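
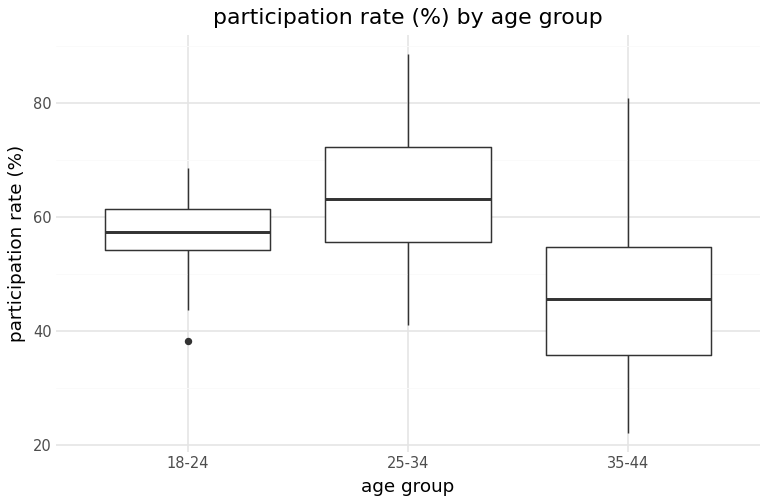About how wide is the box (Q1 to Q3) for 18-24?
≈ 8

Q3 ≈ 62, Q1 ≈ 54; IQR ≈ 8.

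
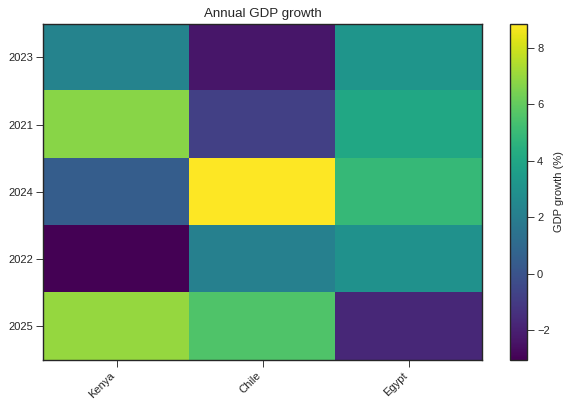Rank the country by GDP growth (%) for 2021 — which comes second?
Top 3 for 2021: Kenya ≈ 7, Egypt ≈ 4, Chile ≈ -1.

Egypt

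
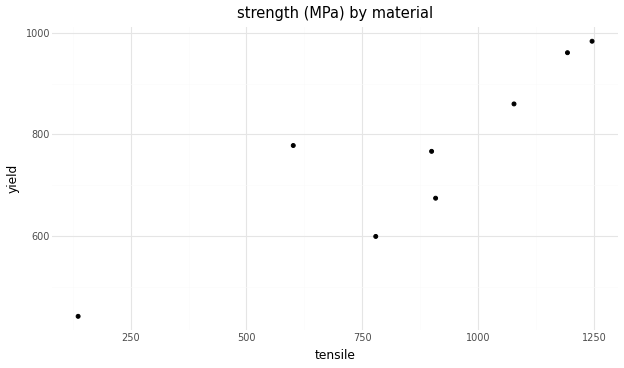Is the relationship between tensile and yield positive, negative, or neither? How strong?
positive, strong

Points are positively correlated; strong (|r| ≈ 0.9).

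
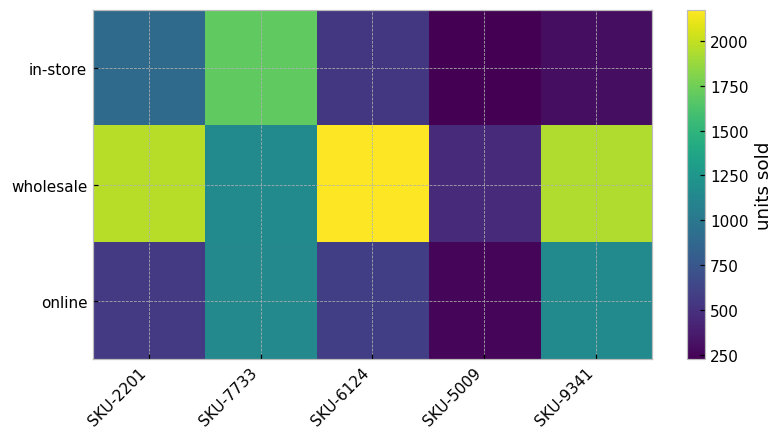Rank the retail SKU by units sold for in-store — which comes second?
SKU-2201

Top 3 for in-store: SKU-7733 ≈ 1600, SKU-2201 ≈ 800, SKU-6124 ≈ 600.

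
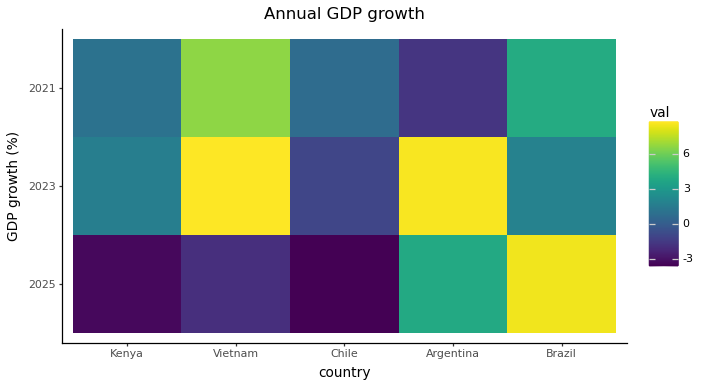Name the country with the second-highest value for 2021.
Brazil

Top 3 for 2021: Vietnam ≈ 6, Brazil ≈ 4, Kenya ≈ 2.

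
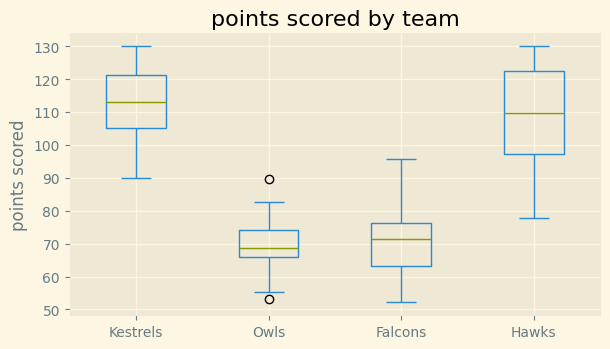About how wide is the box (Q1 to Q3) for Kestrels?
≈ 15

Q3 ≈ 120, Q1 ≈ 105; IQR ≈ 15.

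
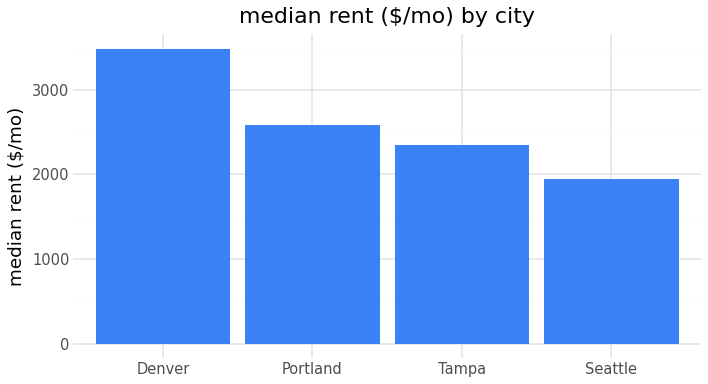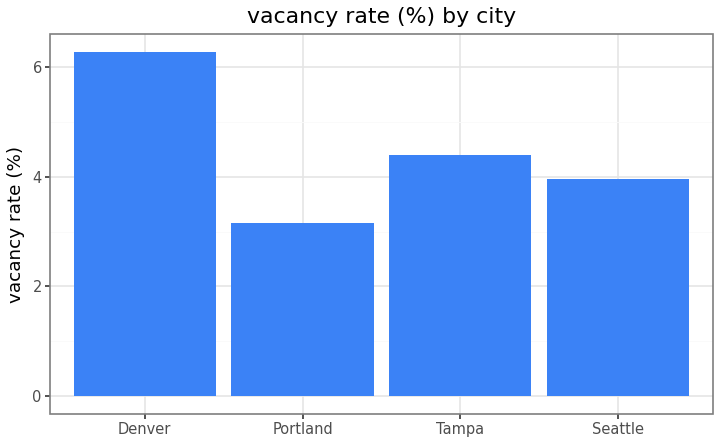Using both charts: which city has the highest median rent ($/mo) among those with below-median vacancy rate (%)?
Chart 2 median vacancy rate (%) ≈ 4; below-median cities: Portland, Seattle. Among those, Portland has the highest median rent ($/mo) (≈ 2500).

Portland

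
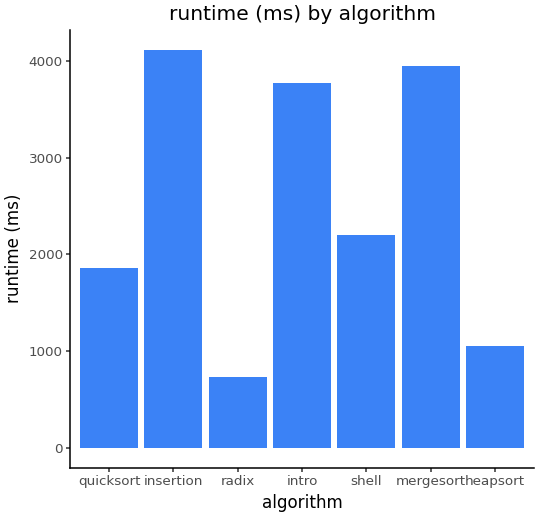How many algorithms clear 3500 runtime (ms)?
3

Above 3500: insertion, intro, mergesort.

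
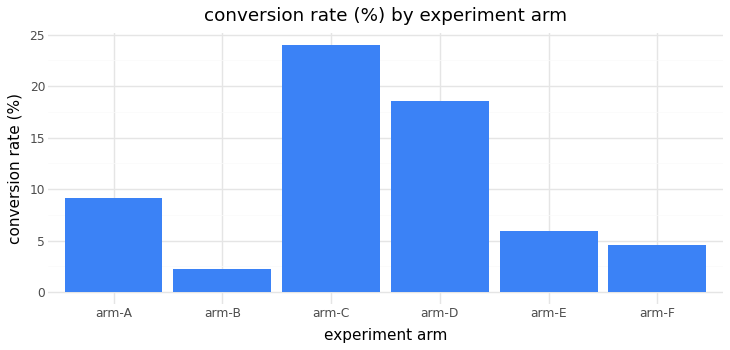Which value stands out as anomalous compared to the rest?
arm-C ≈ 24; the rest sit between ≈ 2 and ≈ 18.

arm-C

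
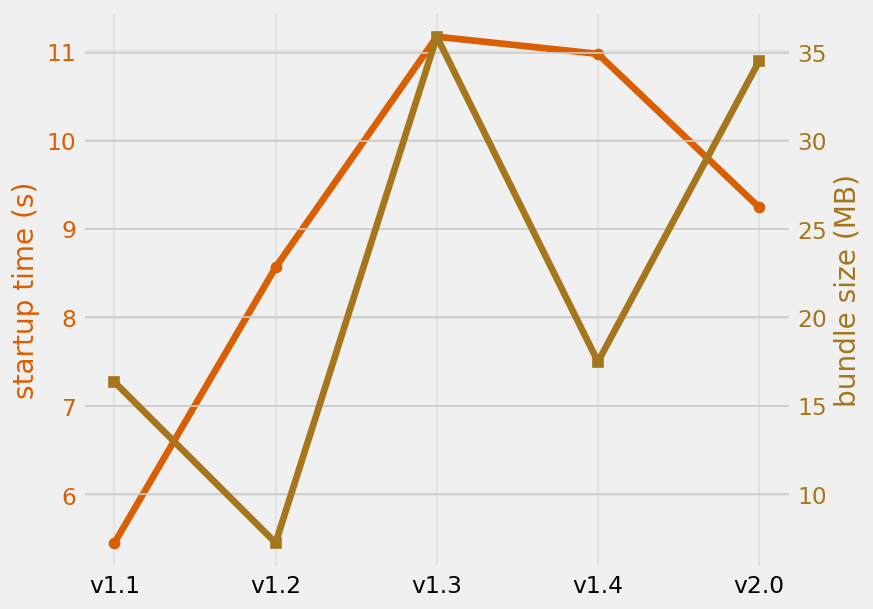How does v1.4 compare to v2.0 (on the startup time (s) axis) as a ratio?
v1.4 ≈ 11.0, v2.0 ≈ 9.0; 11.0/9.0 ≈ 1.22.

≈ 1.22×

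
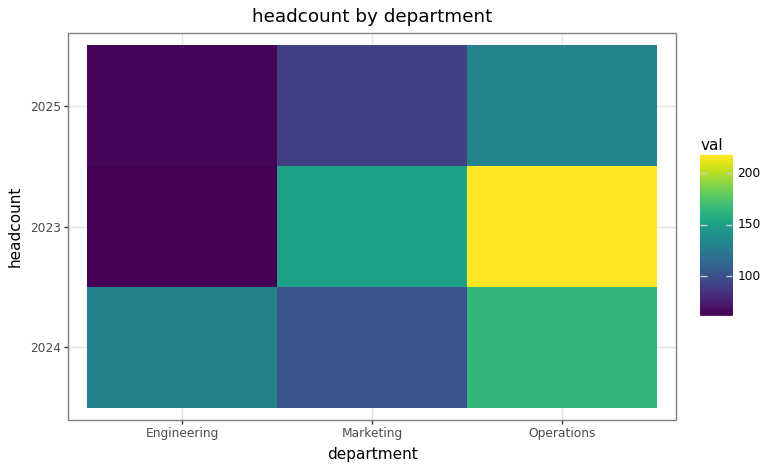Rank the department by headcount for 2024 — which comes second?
Engineering

Top 3 for 2024: Operations ≈ 160, Engineering ≈ 120, Marketing ≈ 100.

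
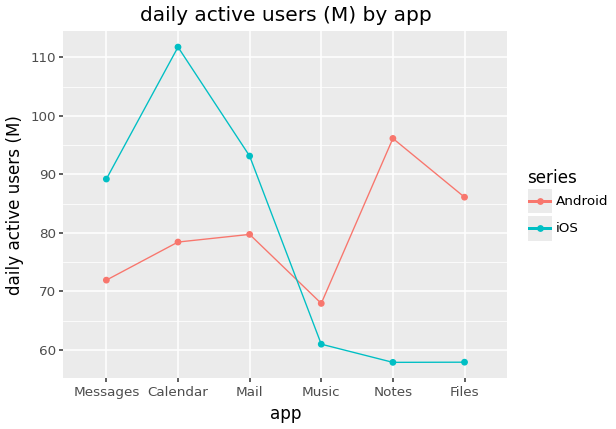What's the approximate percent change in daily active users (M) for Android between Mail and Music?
≈ -12.5%

Mail ≈ 80, Music ≈ 70; (70 − 80) / 80 ≈ -12.5%.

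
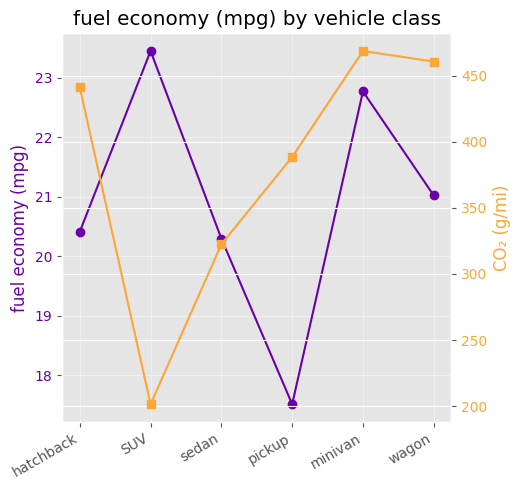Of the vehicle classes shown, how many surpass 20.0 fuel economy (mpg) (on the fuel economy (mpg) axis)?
Above 20.0: hatchback, SUV, sedan, minivan, wagon.

5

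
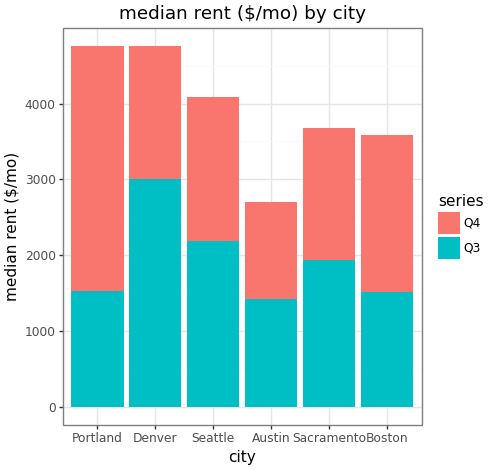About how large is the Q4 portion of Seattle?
≈ 2000

Q4 top ≈ 4000, bottom ≈ 2000; segment ≈ 2000.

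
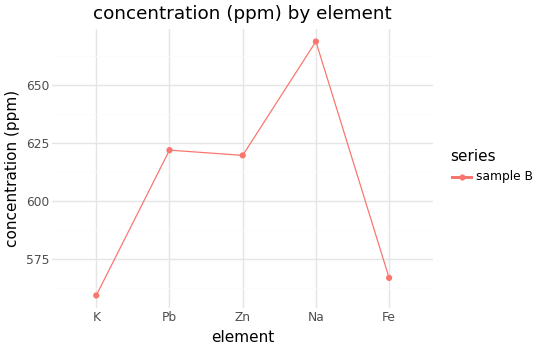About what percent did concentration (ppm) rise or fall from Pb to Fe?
Pb ≈ 620, Fe ≈ 570; (570 − 620) / 620 ≈ -8.1%.

≈ -8.1%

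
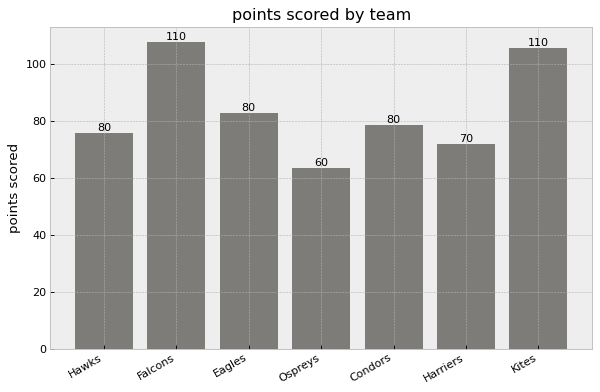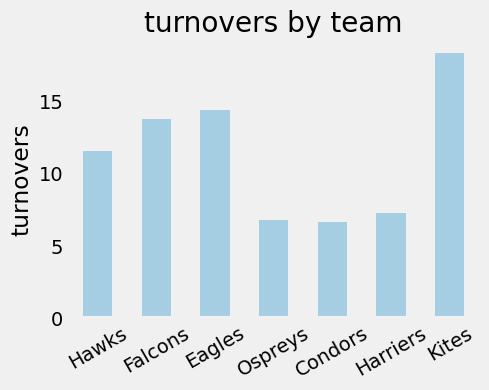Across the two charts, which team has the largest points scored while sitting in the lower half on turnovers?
Chart 2 median turnovers ≈ 12; below-median teams: Ospreys, Condors, Harriers. Among those, Condors has the highest points scored (≈ 80).

Condors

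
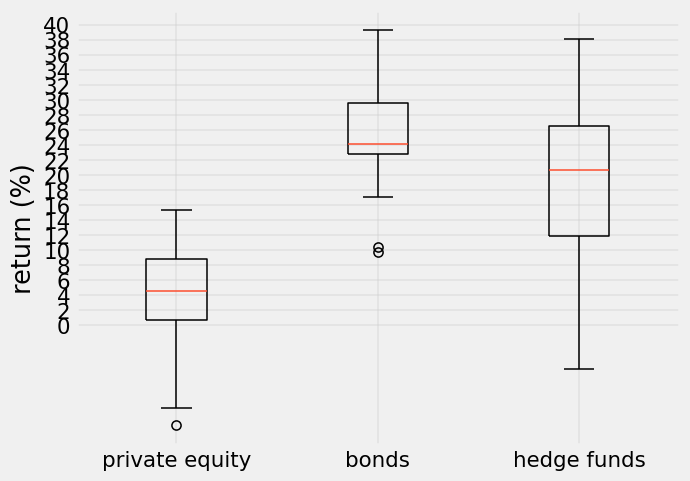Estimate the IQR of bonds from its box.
Q3 ≈ 30, Q1 ≈ 22; IQR ≈ 8.

≈ 8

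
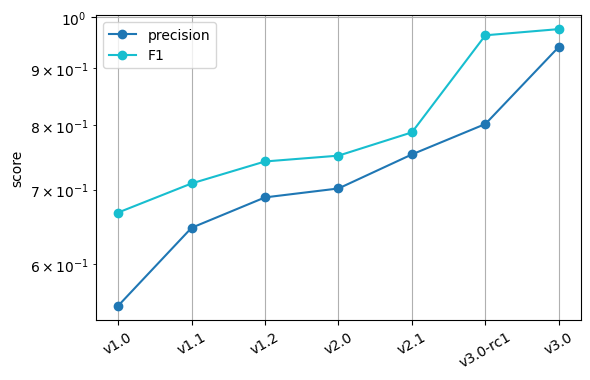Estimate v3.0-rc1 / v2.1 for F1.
v3.0-rc1 ≈ 0.95, v2.1 ≈ 0.80; 0.95/0.80 ≈ 1.19.

≈ 1.19×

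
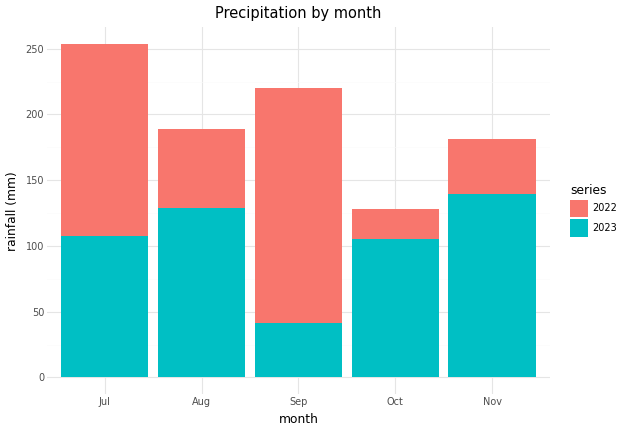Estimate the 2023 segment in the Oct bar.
≈ 100

2023 top ≈ 100, bottom ≈ 0; segment ≈ 100.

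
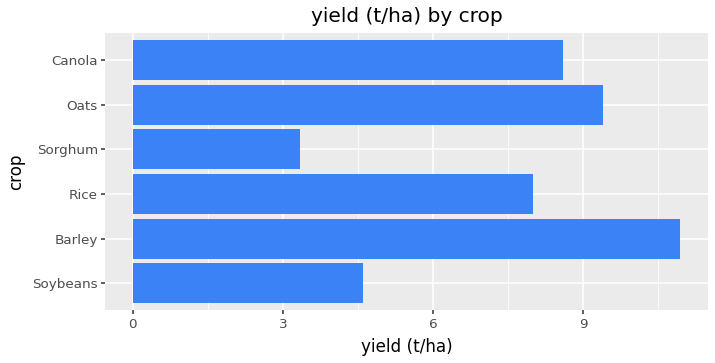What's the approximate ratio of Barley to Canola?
≈ 1.22×

Barley ≈ 11, Canola ≈ 9; 11/9 ≈ 1.22.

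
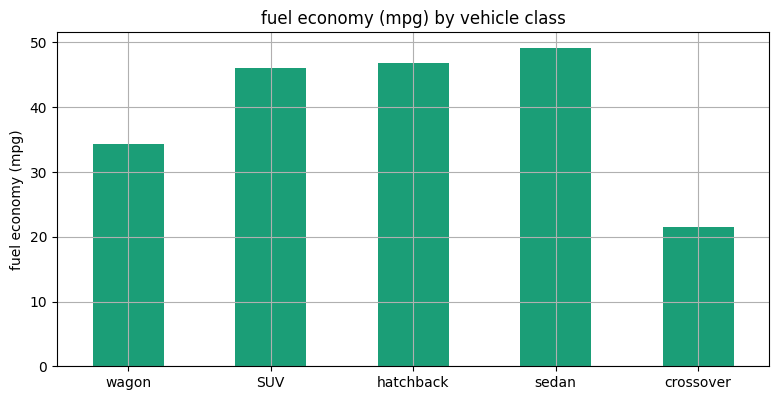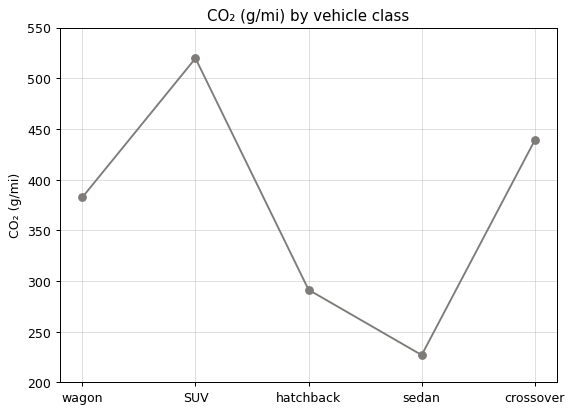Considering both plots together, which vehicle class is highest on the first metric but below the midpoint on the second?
sedan

Chart 2 median CO₂ (g/mi) ≈ 400; below-median vehicle classes: hatchback, sedan. Among those, sedan has the highest fuel economy (mpg) (≈ 50).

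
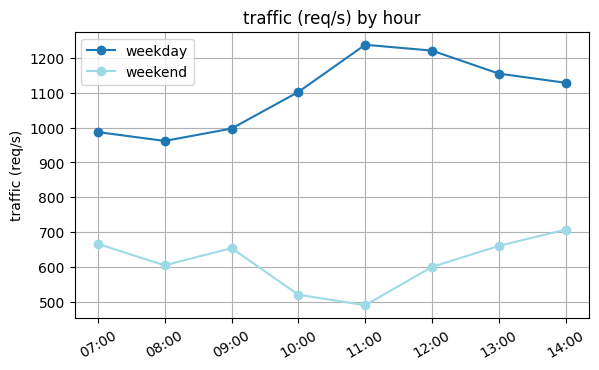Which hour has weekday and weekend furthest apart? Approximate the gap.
11:00, ≈ 700 req/s

11:00: weekday ≈ 1200, weekend ≈ 500 → gap ≈ 700. Next-largest (12:00) is only ≈ 600.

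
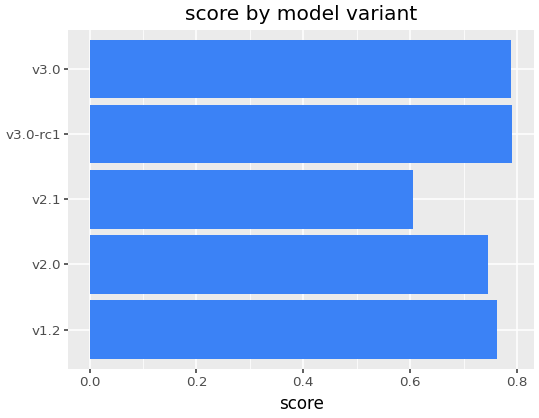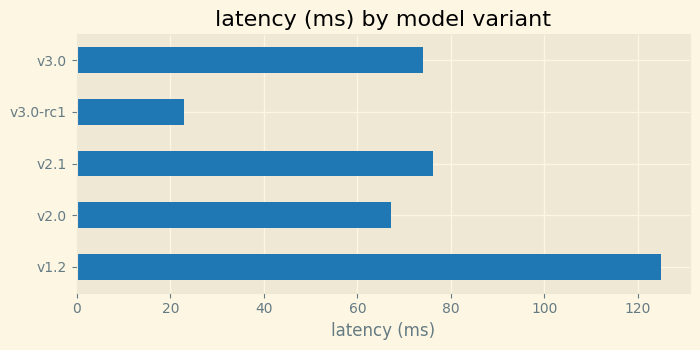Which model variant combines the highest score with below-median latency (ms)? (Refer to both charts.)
Chart 2 median latency (ms) ≈ 80; below-median model variants: v2.0, v3.0-rc1. Among those, v3.0-rc1 has the highest score (≈ 0.8).

v3.0-rc1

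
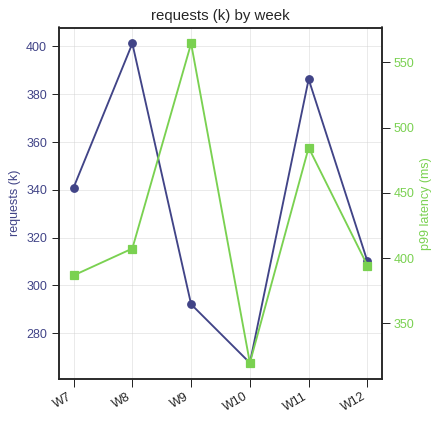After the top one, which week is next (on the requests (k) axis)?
W11

Top 3 (on the requests (k) axis): W8 ≈ 400, W11 ≈ 380, W7 ≈ 340.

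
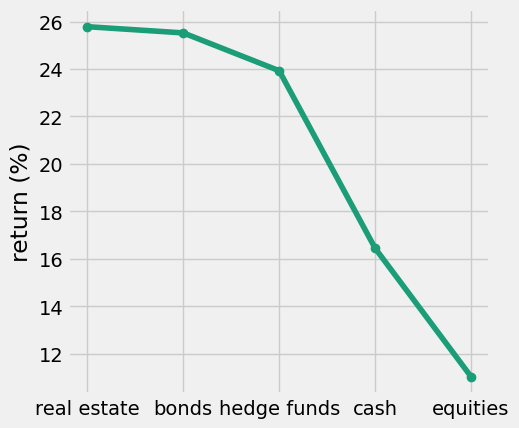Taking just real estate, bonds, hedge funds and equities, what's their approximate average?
≈ 22

(26 + 26 + 24 + 12) / 4 ≈ 22.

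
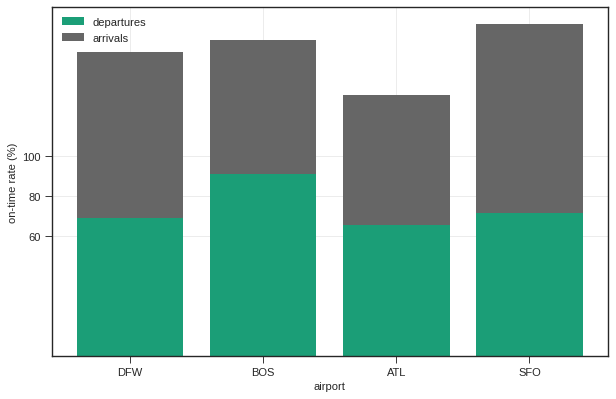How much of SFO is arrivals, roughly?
≈ 80

arrivals top ≈ 160, bottom ≈ 80; segment ≈ 80.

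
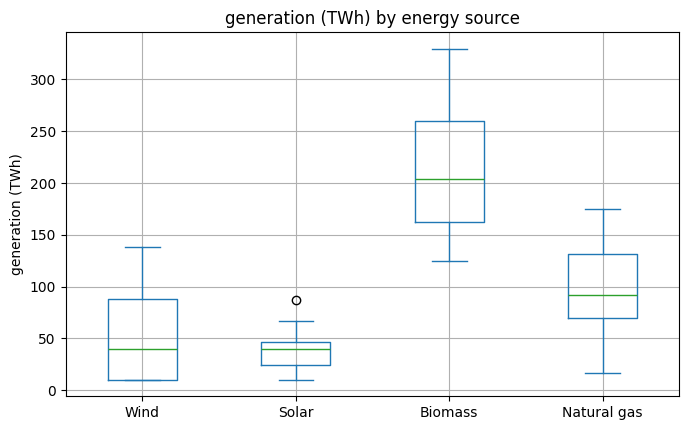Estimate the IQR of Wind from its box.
Q3 ≈ 80, Q1 ≈ 0; IQR ≈ 80.

≈ 80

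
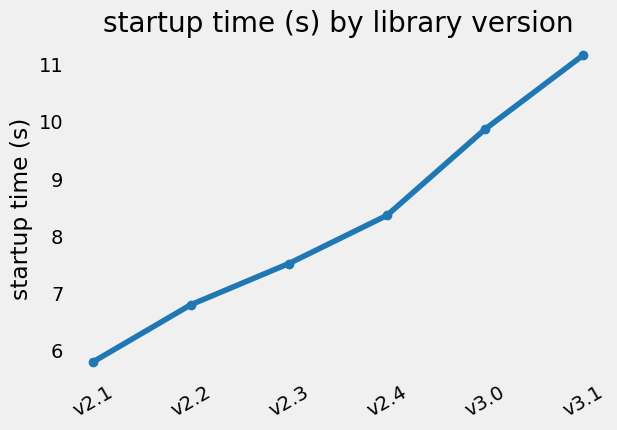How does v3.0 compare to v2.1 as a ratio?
≈ 1.67×

v3.0 ≈ 10.0, v2.1 ≈ 6.0; 10.0/6.0 ≈ 1.67.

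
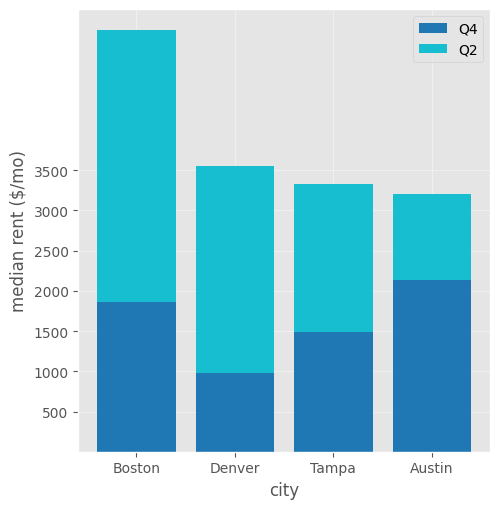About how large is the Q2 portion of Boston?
Q2 top ≈ 5000, bottom ≈ 2000; segment ≈ 3000.

≈ 3000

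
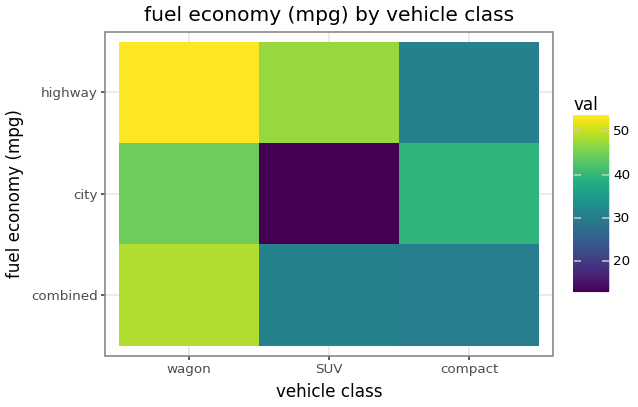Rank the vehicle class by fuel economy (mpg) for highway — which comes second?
SUV

Top 3 for highway: wagon ≈ 55, SUV ≈ 45, compact ≈ 30.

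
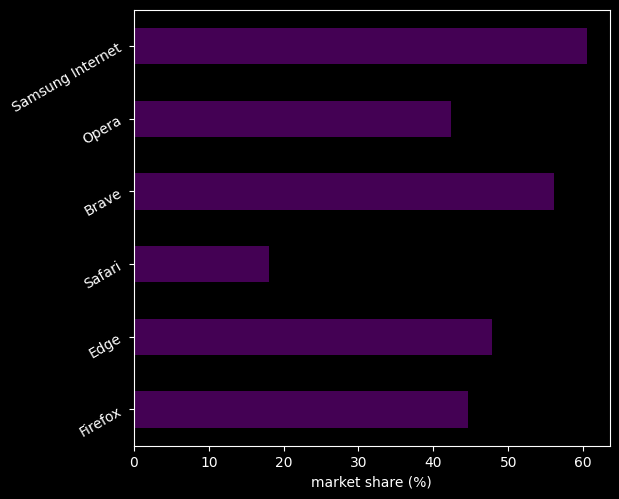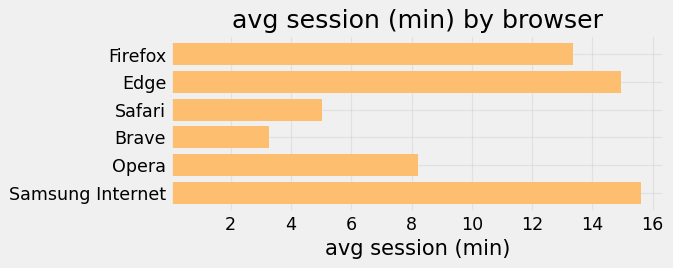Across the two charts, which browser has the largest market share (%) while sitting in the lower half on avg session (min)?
Brave

Chart 2 median avg session (min) ≈ 10; below-median browsers: Safari, Brave, Opera. Among those, Brave has the highest market share (%) (≈ 60).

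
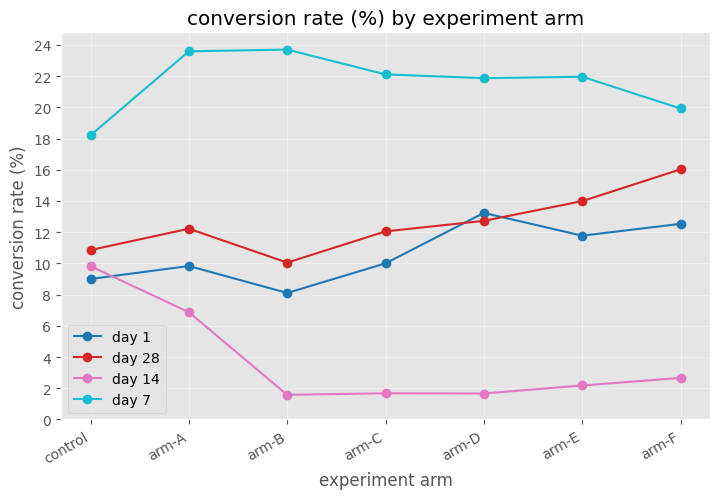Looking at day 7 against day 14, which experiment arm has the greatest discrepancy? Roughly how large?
arm-B, ≈ 22 %

arm-B: day 7 ≈ 24, day 14 ≈ 2 → gap ≈ 22. Next-largest (arm-C) is only ≈ 20.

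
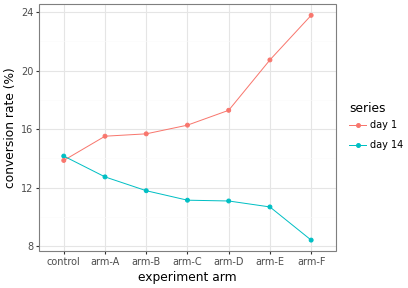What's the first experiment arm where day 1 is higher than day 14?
arm-A

control: day 1 ≈ 14 vs day 14 ≈ 14 (not yet); arm-A: day 1 ≈ 16 vs day 14 ≈ 12 (first crossover).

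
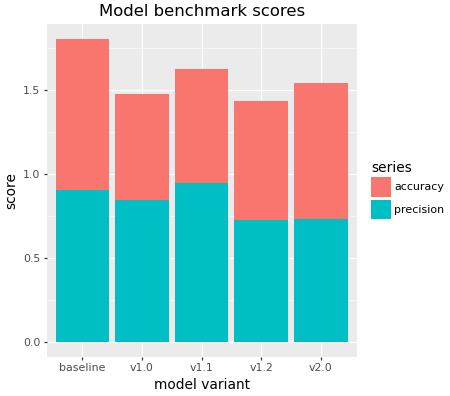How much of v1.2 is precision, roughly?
precision top ≈ 0.8, bottom ≈ 0.0; segment ≈ 0.8.

≈ 0.8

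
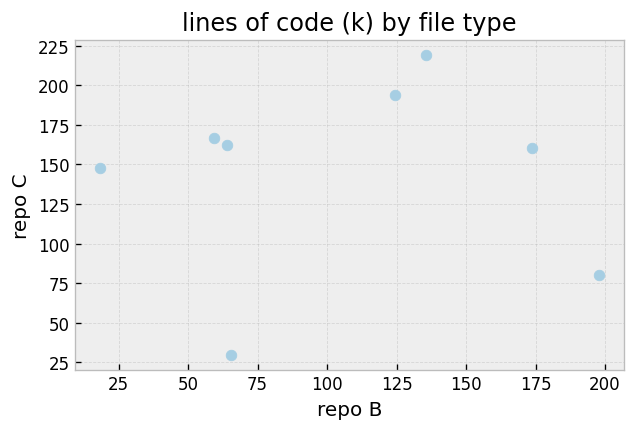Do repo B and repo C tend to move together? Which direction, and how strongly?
no clear correlation

Points are roughly uncorrelated; weak (|r| ≈ 0.0).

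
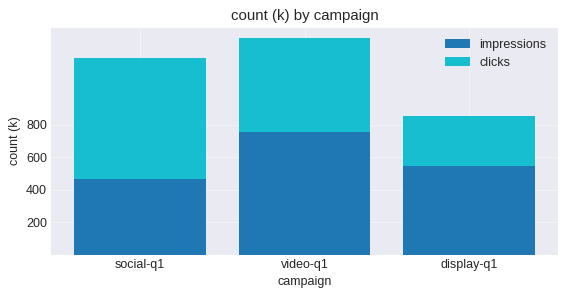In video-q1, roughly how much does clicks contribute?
clicks top ≈ 1400, bottom ≈ 800; segment ≈ 600.

≈ 600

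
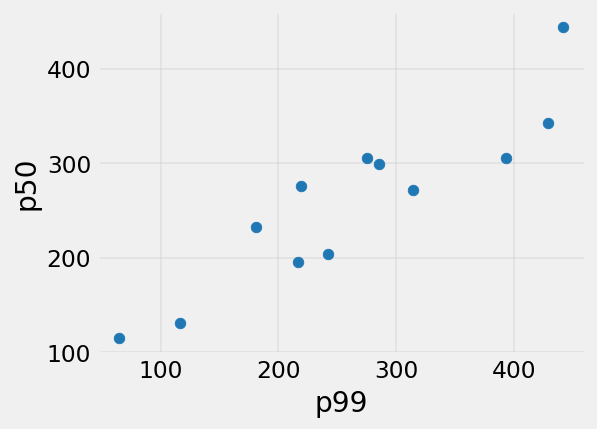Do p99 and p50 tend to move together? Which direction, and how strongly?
Points are positively correlated; strong (|r| ≈ 0.9).

positive, strong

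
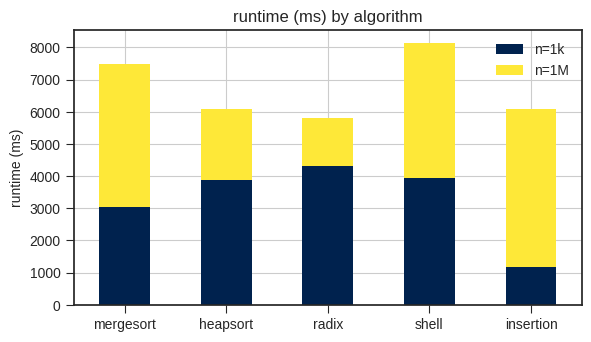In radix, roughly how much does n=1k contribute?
n=1k top ≈ 4000, bottom ≈ 0; segment ≈ 4000.

≈ 4000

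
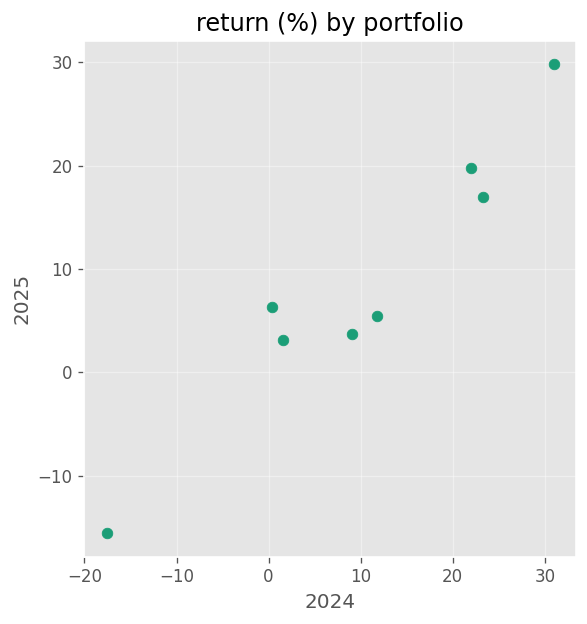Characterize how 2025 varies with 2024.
positive, strong

Points are positively correlated; strong (|r| ≈ 1.0).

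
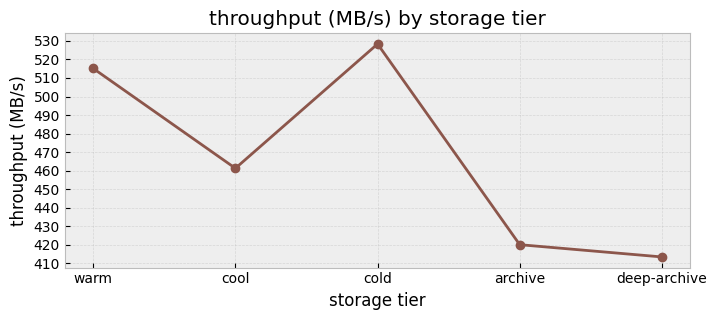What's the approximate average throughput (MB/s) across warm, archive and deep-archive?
≈ 450

(520 + 420 + 410) / 3 ≈ 450.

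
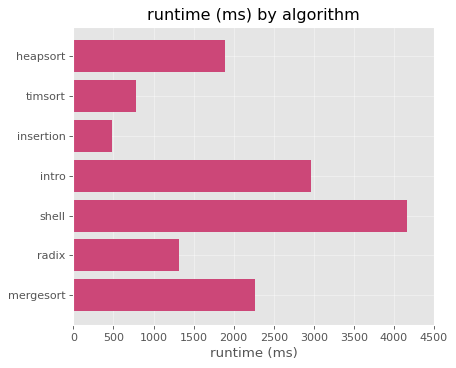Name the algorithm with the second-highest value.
Top 3: shell ≈ 4000, intro ≈ 3000, mergesort ≈ 2500.

intro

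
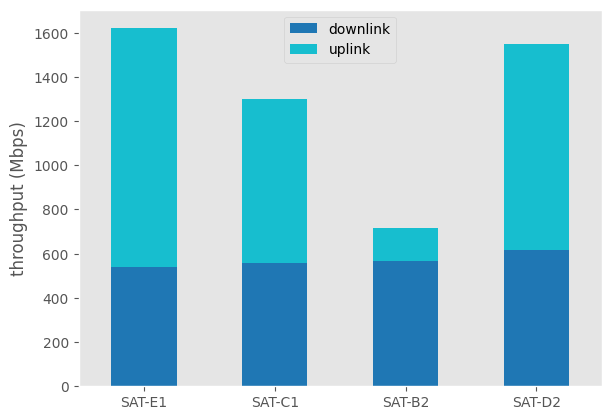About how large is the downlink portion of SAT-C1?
≈ 600

downlink top ≈ 600, bottom ≈ 0; segment ≈ 600.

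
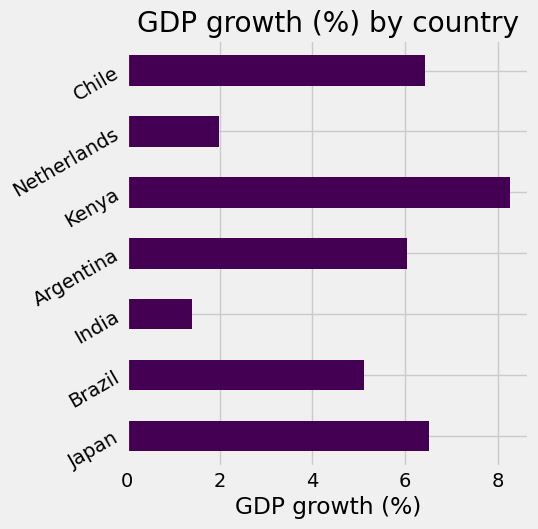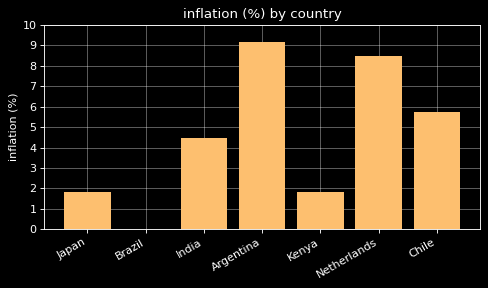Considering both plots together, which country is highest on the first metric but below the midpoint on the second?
Kenya

Chart 2 median inflation (%) ≈ 4; below-median countries: Japan, Brazil, Kenya. Among those, Kenya has the highest GDP growth (%) (≈ 8).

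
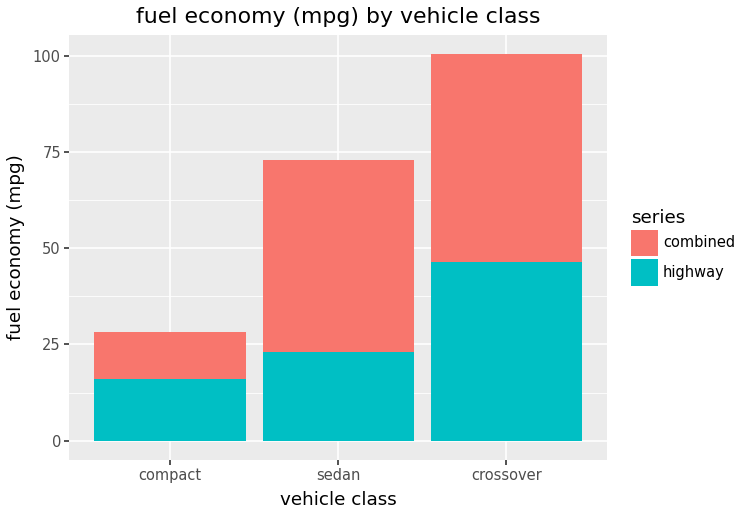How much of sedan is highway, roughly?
≈ 20

highway top ≈ 20, bottom ≈ 0; segment ≈ 20.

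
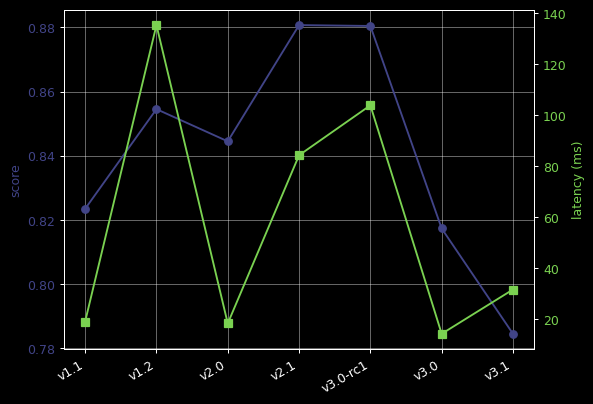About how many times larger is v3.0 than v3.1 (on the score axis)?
≈ 1.05×

v3.0 ≈ 0.82, v3.1 ≈ 0.78; 0.82/0.78 ≈ 1.05.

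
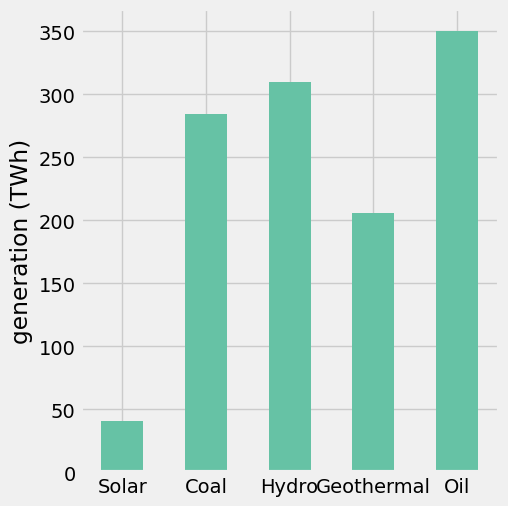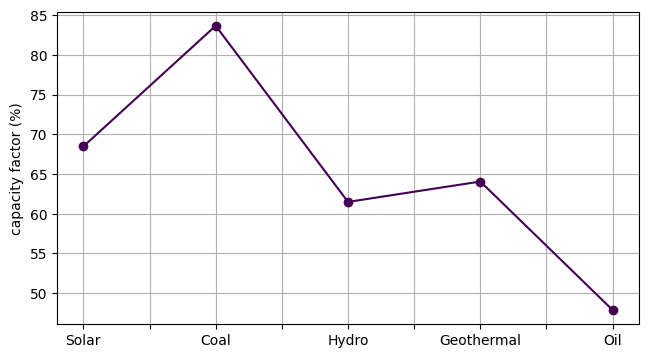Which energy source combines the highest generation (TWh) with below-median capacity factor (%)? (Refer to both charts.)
Oil

Chart 2 median capacity factor (%) ≈ 60; below-median energy sources: Hydro, Oil. Among those, Oil has the highest generation (TWh) (≈ 350).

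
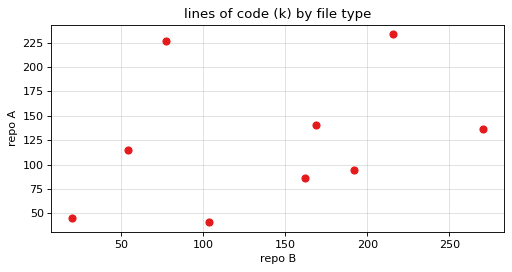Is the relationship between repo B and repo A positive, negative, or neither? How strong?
positive, weak

Points are positively correlated; weak (|r| ≈ 0.3).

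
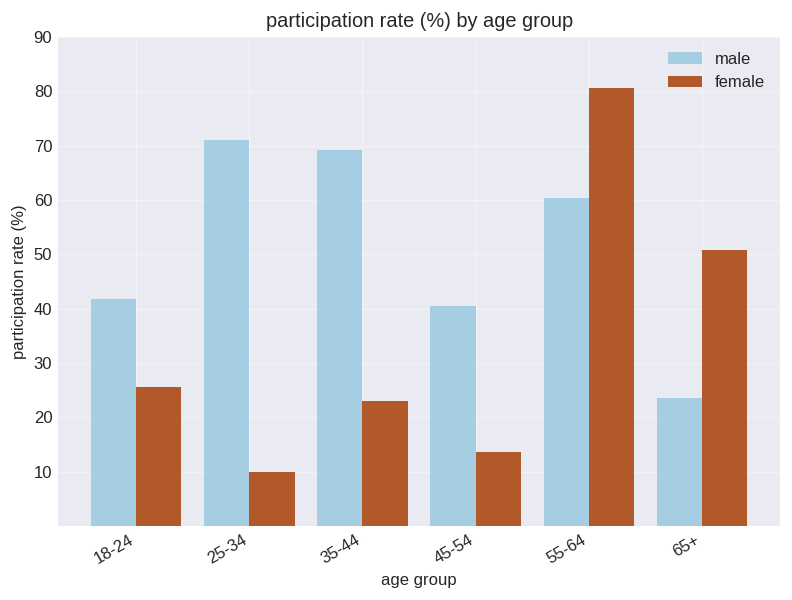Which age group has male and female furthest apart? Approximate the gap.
25-34, ≈ 60 %

25-34: male ≈ 70, female ≈ 10 → gap ≈ 60. Next-largest (35-44) is only ≈ 50.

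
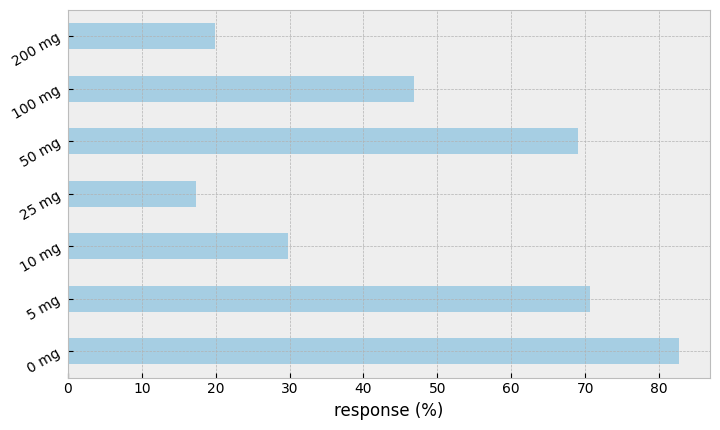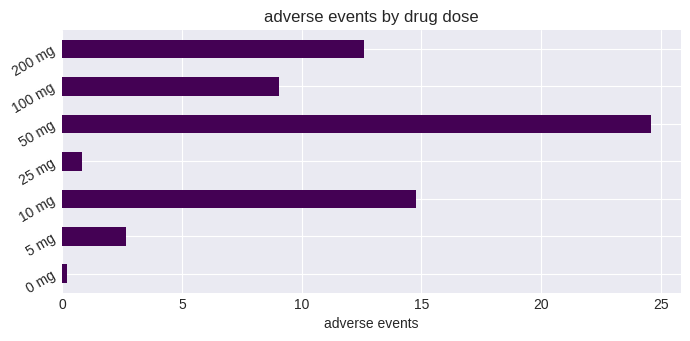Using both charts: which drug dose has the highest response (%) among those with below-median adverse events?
Chart 2 median adverse events ≈ 10; below-median drug doses: 0 mg, 5 mg, 25 mg. Among those, 0 mg has the highest response (%) (≈ 80).

0 mg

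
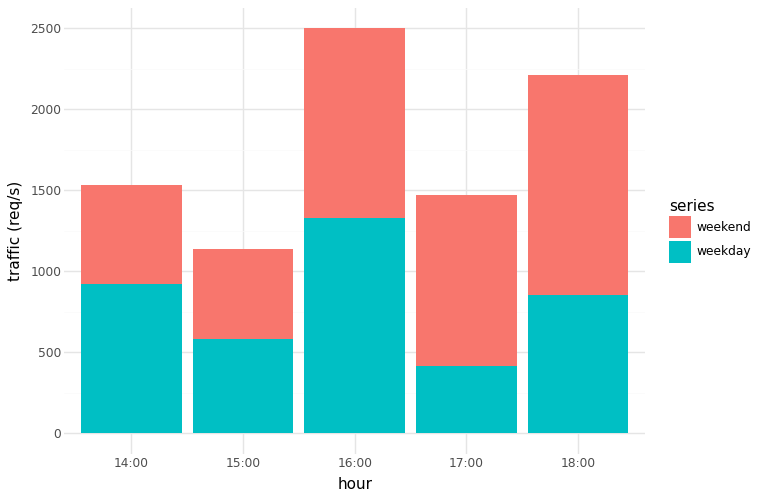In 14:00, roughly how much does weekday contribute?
≈ 1000

weekday top ≈ 1000, bottom ≈ 0; segment ≈ 1000.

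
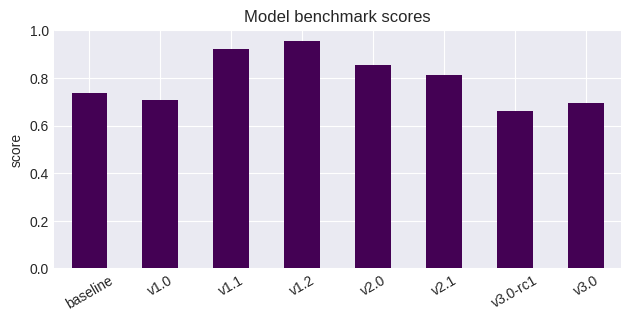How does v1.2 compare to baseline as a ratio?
≈ 1.43×

v1.2 ≈ 1.0, baseline ≈ 0.7; 1.0/0.7 ≈ 1.43.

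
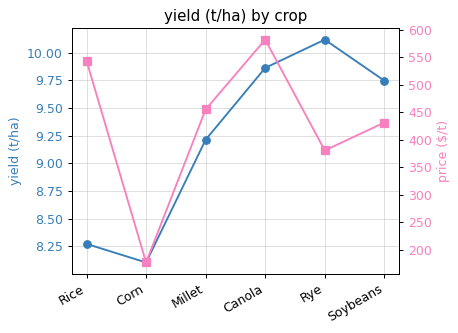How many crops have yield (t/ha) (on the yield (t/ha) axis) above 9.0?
Above 9.0: Millet, Canola, Rye, Soybeans.

4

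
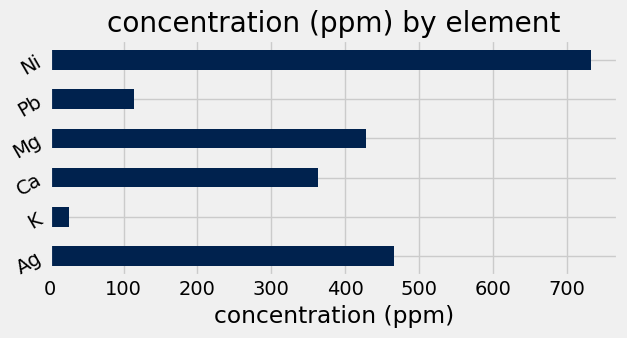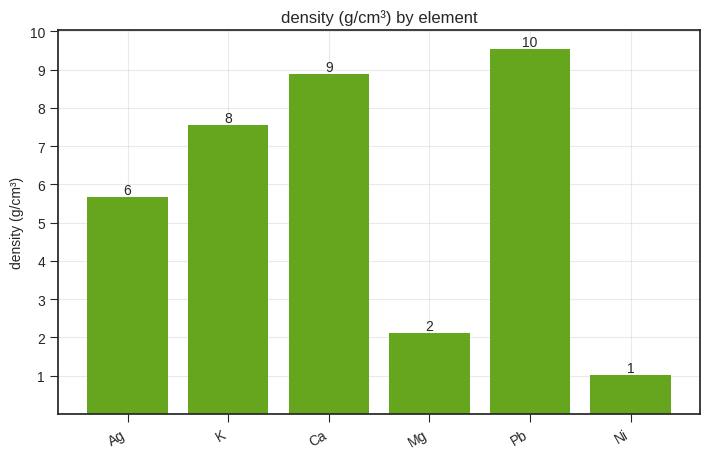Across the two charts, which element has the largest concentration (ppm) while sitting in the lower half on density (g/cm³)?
Chart 2 median density (g/cm³) ≈ 7; below-median elements: Ag, Mg, Ni. Among those, Ni has the highest concentration (ppm) (≈ 700).

Ni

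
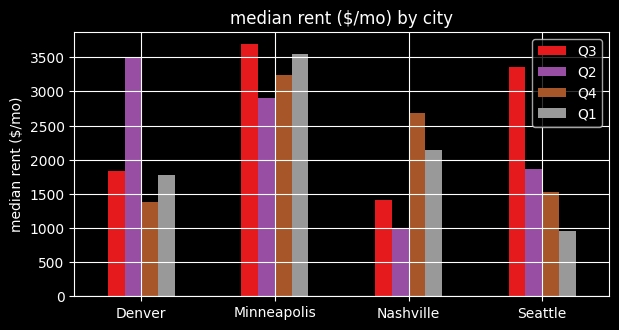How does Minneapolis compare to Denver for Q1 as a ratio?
≈ 1.75×

Minneapolis ≈ 3500, Denver ≈ 2000; 3500/2000 ≈ 1.75.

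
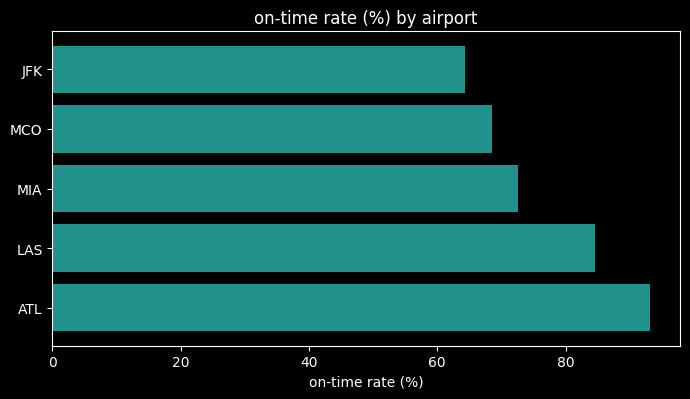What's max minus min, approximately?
Max ATL ≈ 90, min JFK ≈ 60; range ≈ 30.

≈ 30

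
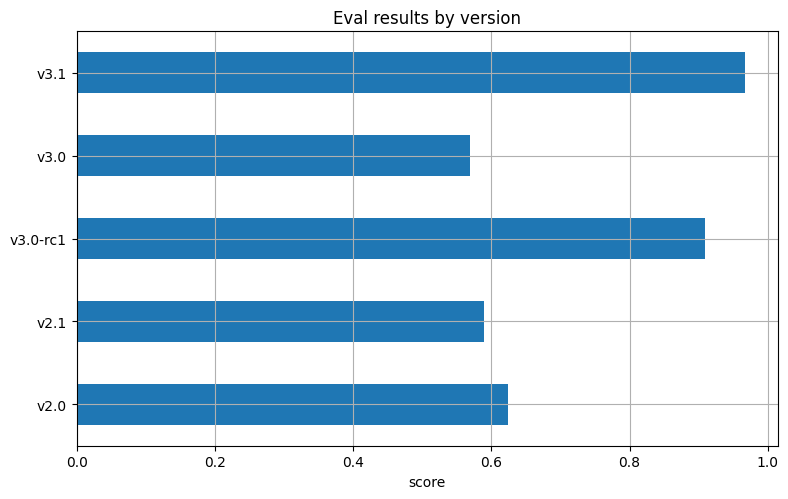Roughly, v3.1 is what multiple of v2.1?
≈ 1.67×

v3.1 ≈ 1.0, v2.1 ≈ 0.6; 1.0/0.6 ≈ 1.67.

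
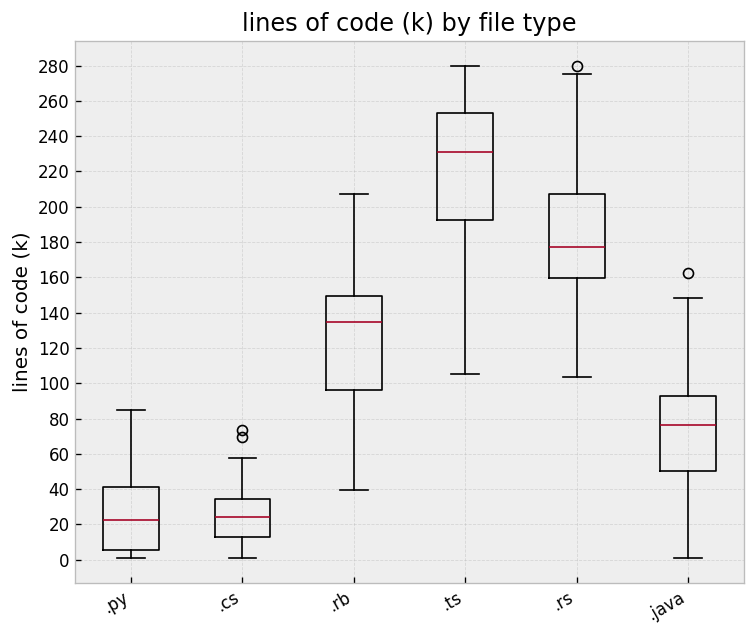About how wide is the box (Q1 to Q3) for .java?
≈ 40

Q3 ≈ 100, Q1 ≈ 60; IQR ≈ 40.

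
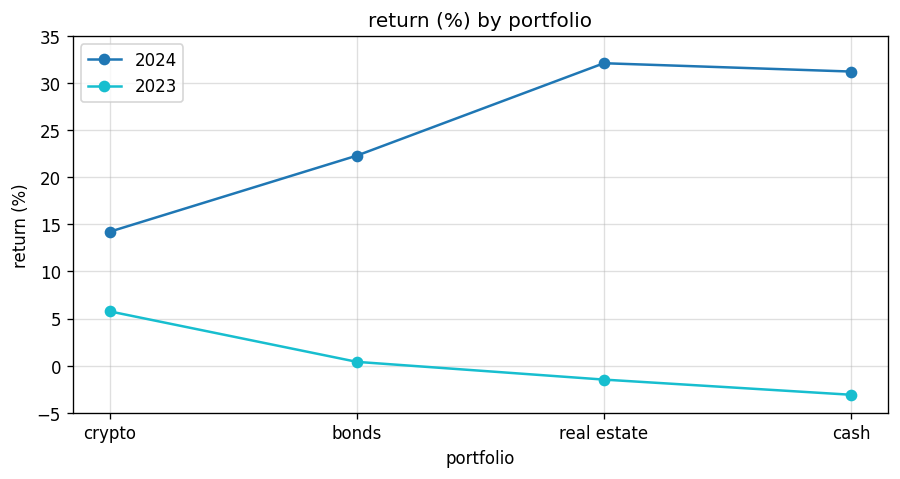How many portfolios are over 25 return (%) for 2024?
Above 25: real estate, cash.

2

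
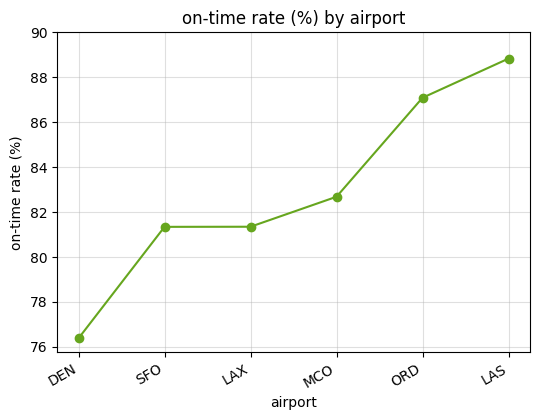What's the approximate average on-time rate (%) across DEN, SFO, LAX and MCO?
(76 + 82 + 82 + 82) / 4 ≈ 80.

≈ 80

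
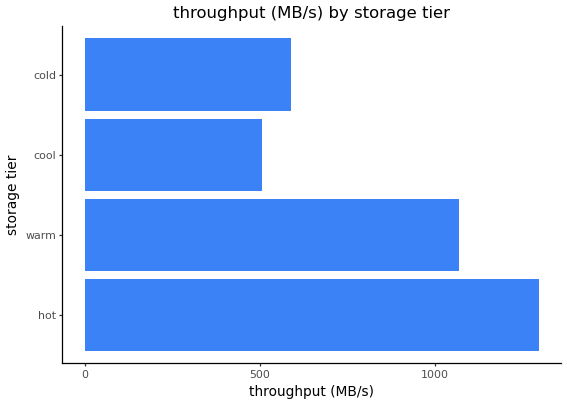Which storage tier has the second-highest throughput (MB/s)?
Top 3: hot ≈ 1200, warm ≈ 1000, cold ≈ 600.

warm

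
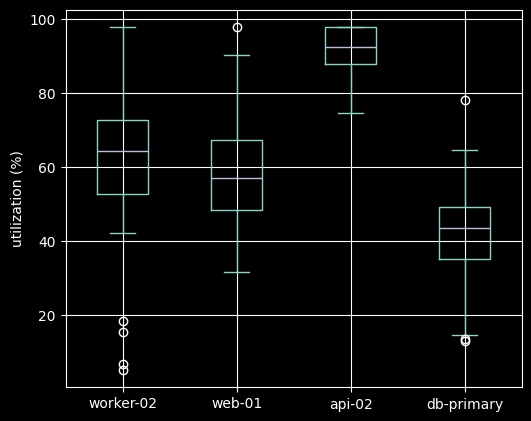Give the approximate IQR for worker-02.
Q3 ≈ 75, Q1 ≈ 55; IQR ≈ 20.

≈ 20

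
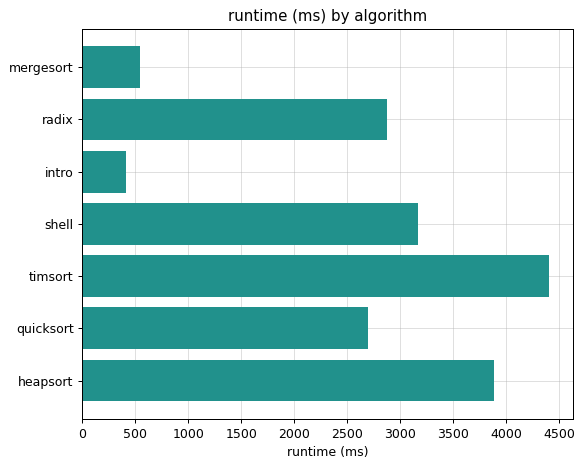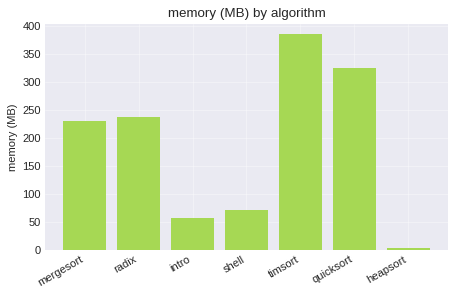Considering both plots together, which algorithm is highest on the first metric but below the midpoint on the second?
heapsort

Chart 2 median memory (MB) ≈ 250; below-median algorithms: intro, shell, heapsort. Among those, heapsort has the highest runtime (ms) (≈ 4000).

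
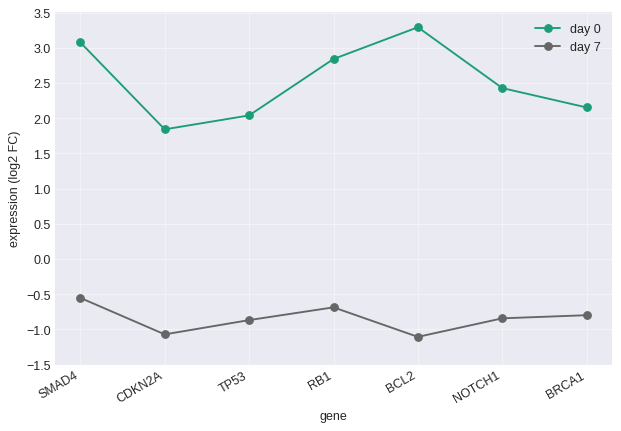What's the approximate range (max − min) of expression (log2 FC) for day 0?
≈ 1.5

Max BCL2 ≈ 3.5, min CDKN2A ≈ 2.0; range ≈ 1.5.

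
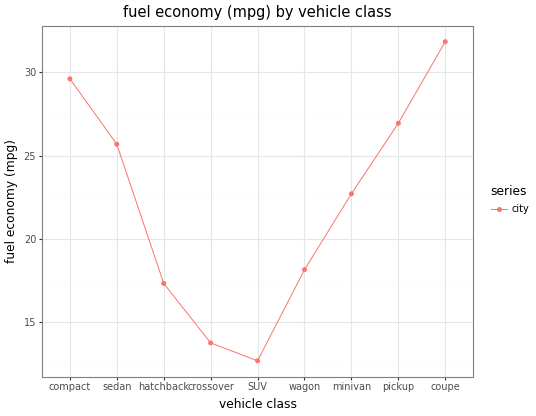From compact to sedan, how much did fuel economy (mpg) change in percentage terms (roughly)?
compact ≈ 30, sedan ≈ 26; (26 − 30) / 30 ≈ -13.3%.

≈ -13.3%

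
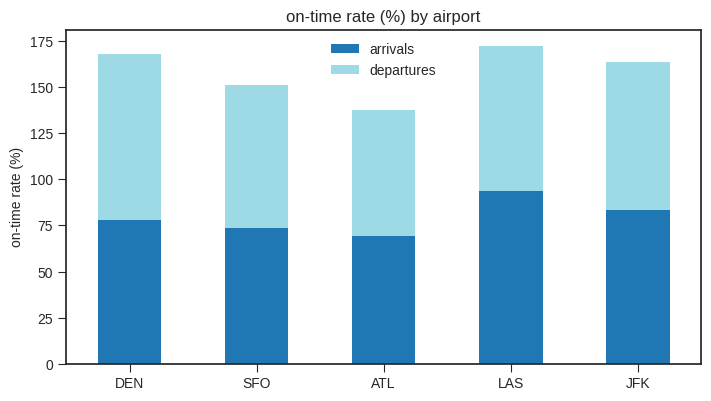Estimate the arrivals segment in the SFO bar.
≈ 80

arrivals top ≈ 80, bottom ≈ 0; segment ≈ 80.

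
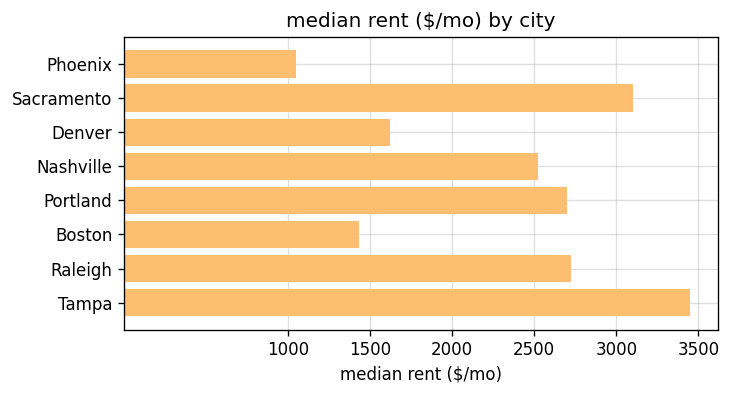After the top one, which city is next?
Top 3: Tampa ≈ 3500, Sacramento ≈ 3000, Raleigh ≈ 2500.

Sacramento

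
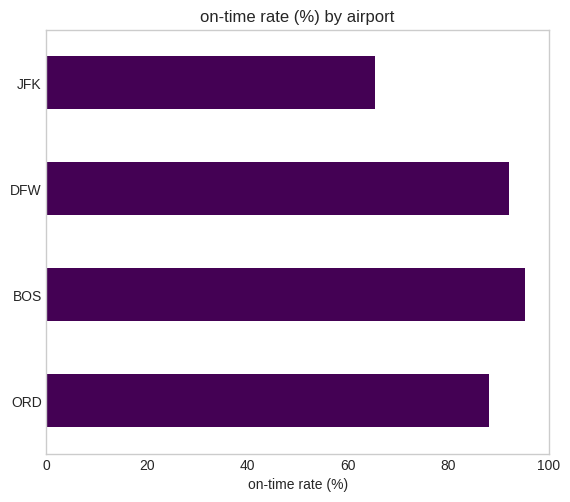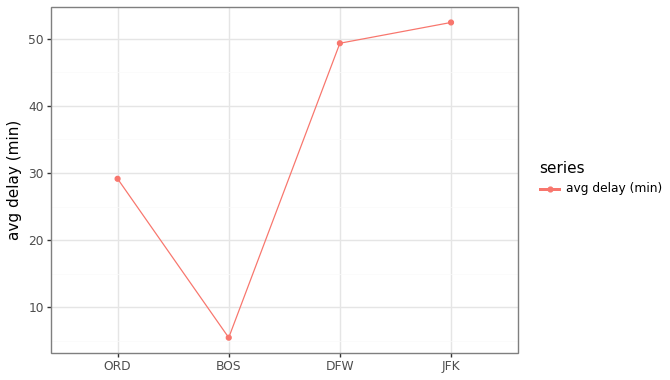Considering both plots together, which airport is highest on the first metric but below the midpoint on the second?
BOS

Chart 2 median avg delay (min) ≈ 40; below-median airports: ORD, BOS. Among those, BOS has the highest on-time rate (%) (≈ 100).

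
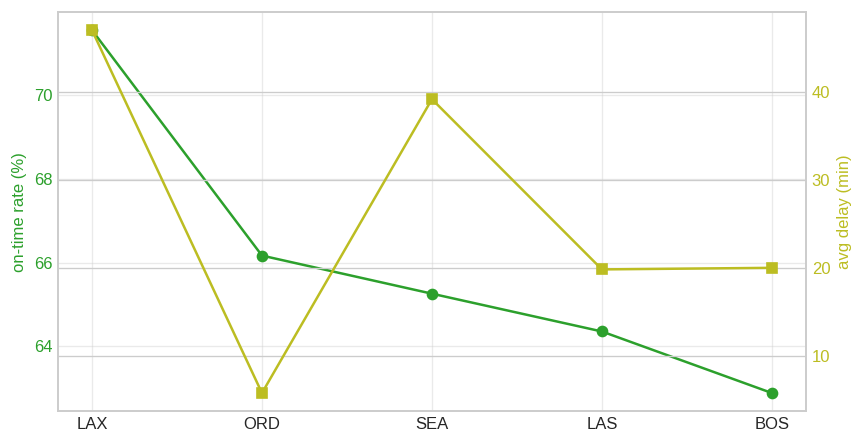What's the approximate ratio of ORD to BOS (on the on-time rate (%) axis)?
≈ 1.05×

ORD ≈ 66, BOS ≈ 63; 66/63 ≈ 1.05.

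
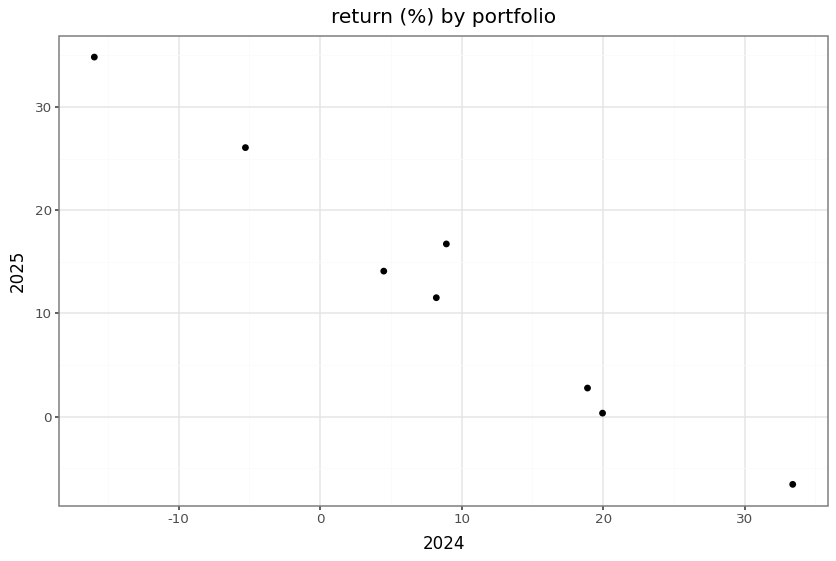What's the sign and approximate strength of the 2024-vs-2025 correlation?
Points are negatively correlated; strong (|r| ≈ 1.0).

negative, strong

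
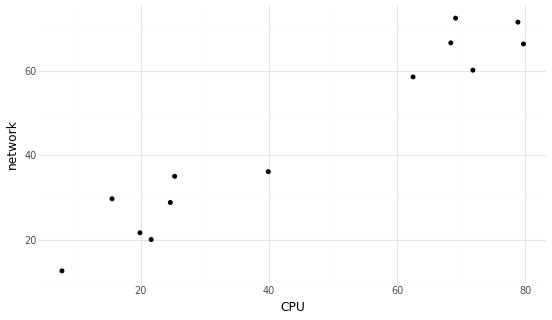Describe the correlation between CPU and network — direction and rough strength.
Points are positively correlated; strong (|r| ≈ 1.0).

positive, strong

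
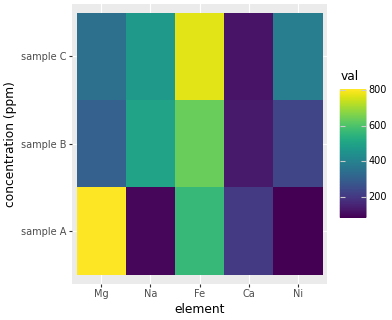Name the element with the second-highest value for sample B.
Na

Top 3 for sample B: Fe ≈ 600, Na ≈ 500, Mg ≈ 300.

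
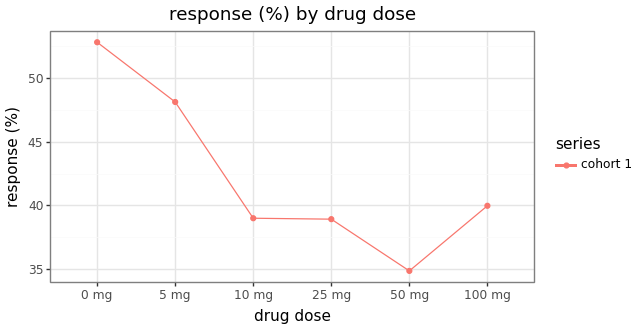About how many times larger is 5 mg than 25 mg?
≈ 1.26×

5 mg ≈ 48, 25 mg ≈ 38; 48/38 ≈ 1.26.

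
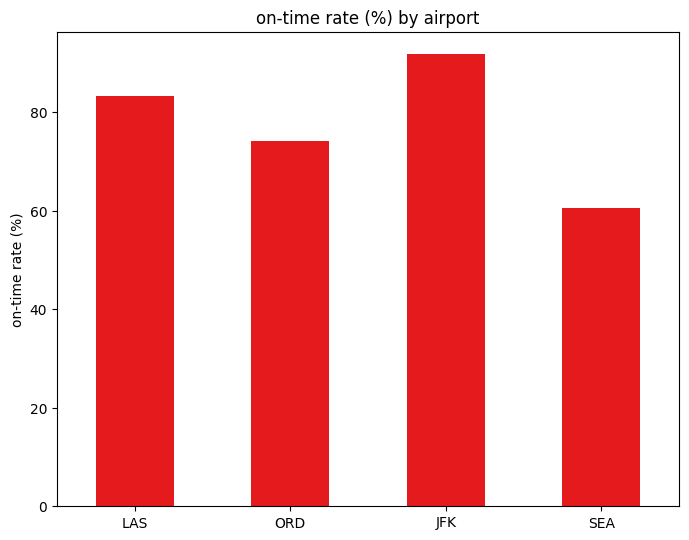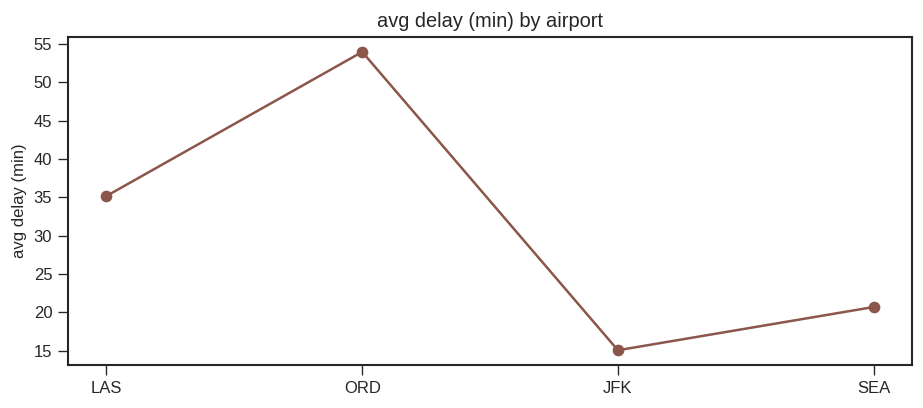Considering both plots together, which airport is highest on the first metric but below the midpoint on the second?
JFK

Chart 2 median avg delay (min) ≈ 30; below-median airports: JFK, SEA. Among those, JFK has the highest on-time rate (%) (≈ 90).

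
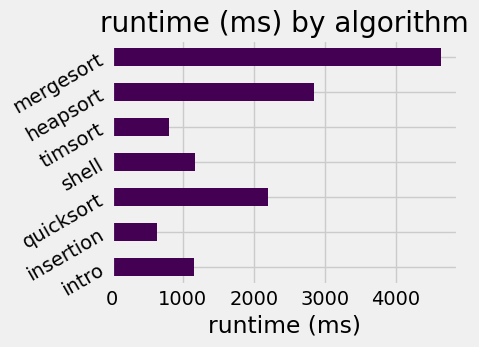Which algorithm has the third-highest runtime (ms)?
quicksort

Top 4: mergesort ≈ 4500, heapsort ≈ 3000, quicksort ≈ 2000, shell ≈ 1000.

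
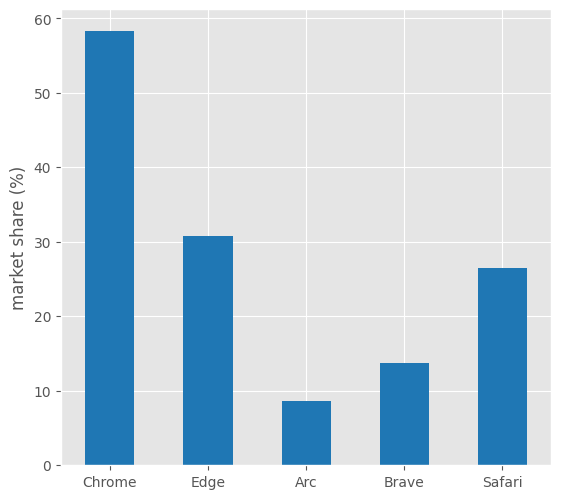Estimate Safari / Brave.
Safari ≈ 25, Brave ≈ 15; 25/15 ≈ 1.67.

≈ 1.67×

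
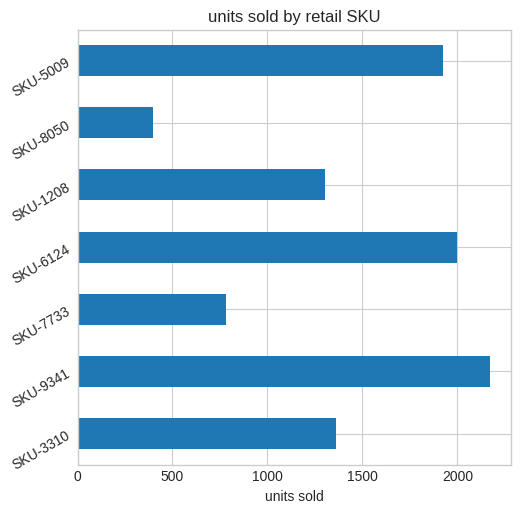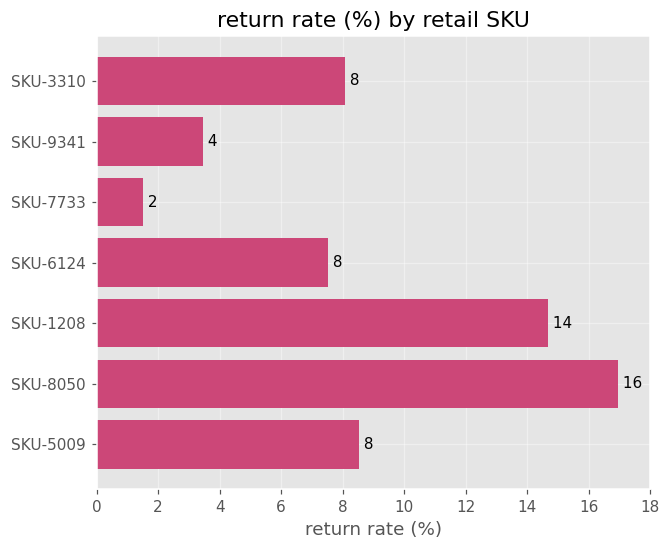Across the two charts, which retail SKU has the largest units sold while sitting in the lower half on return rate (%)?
SKU-9341

Chart 2 median return rate (%) ≈ 8; below-median retail SKUs: SKU-9341, SKU-7733, SKU-6124. Among those, SKU-9341 has the highest units sold (≈ 2200).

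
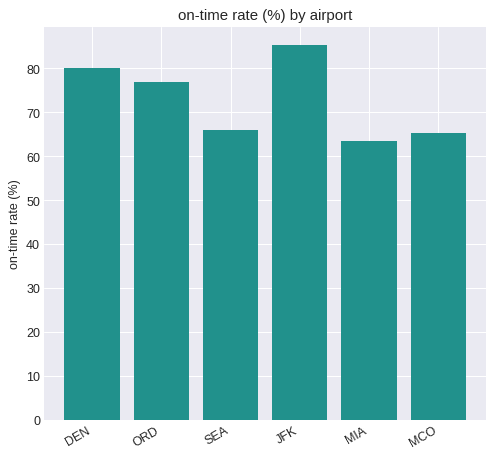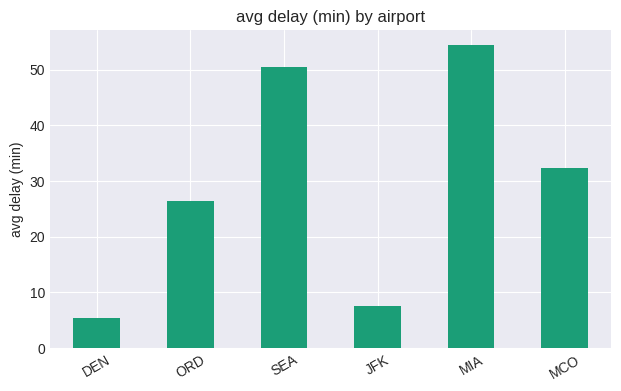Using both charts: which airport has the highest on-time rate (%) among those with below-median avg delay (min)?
Chart 2 median avg delay (min) ≈ 30; below-median airports: DEN, ORD, JFK. Among those, JFK has the highest on-time rate (%) (≈ 90).

JFK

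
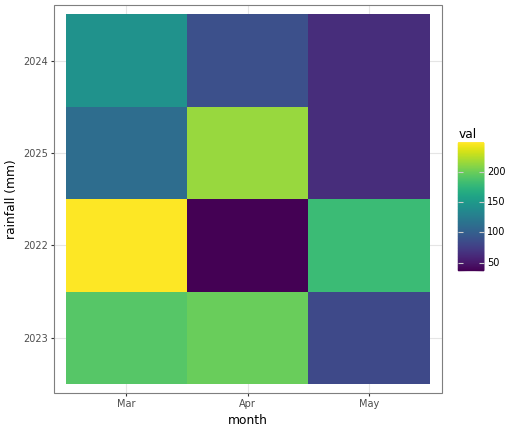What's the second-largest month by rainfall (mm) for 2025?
Top 3 for 2025: Apr ≈ 220, Mar ≈ 120, May ≈ 60.

Mar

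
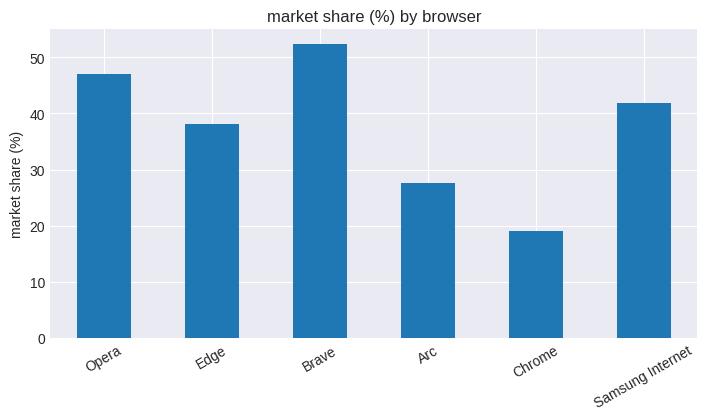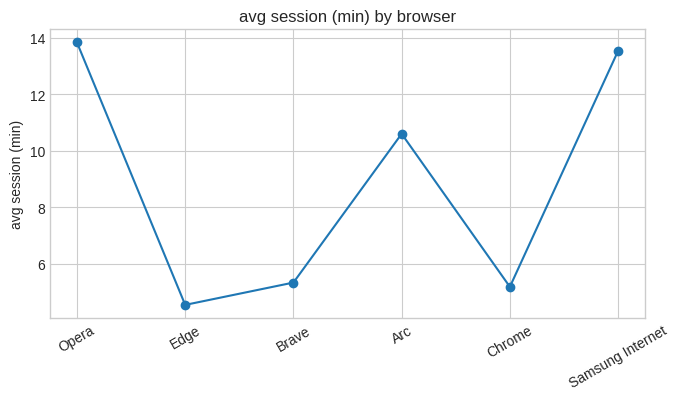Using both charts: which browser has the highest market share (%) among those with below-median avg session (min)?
Chart 2 median avg session (min) ≈ 8; below-median browsers: Edge, Brave, Chrome. Among those, Brave has the highest market share (%) (≈ 50).

Brave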